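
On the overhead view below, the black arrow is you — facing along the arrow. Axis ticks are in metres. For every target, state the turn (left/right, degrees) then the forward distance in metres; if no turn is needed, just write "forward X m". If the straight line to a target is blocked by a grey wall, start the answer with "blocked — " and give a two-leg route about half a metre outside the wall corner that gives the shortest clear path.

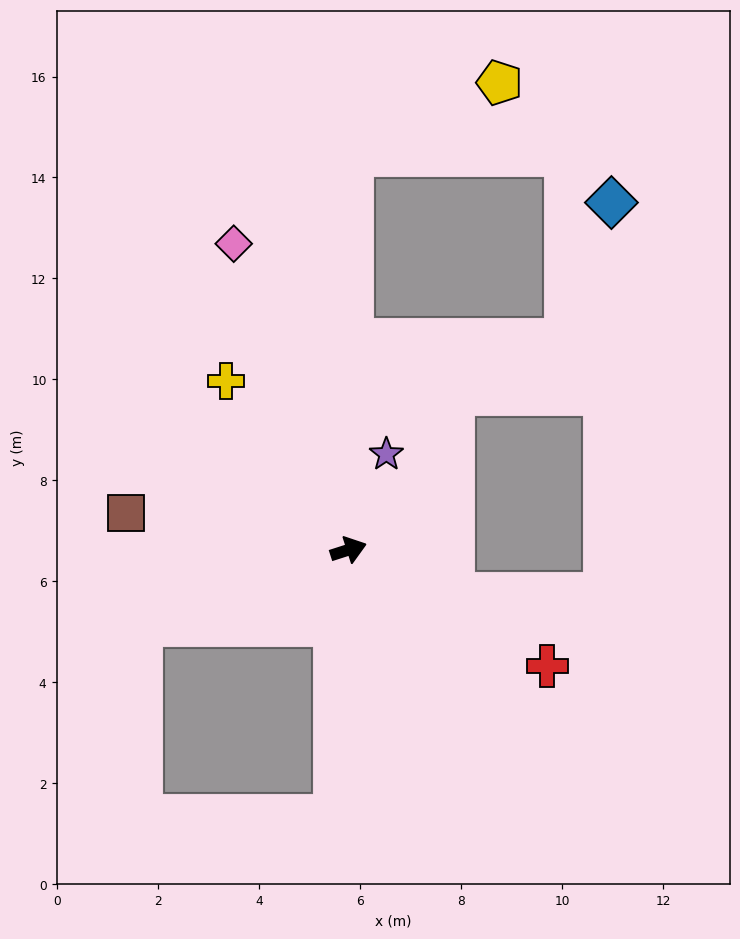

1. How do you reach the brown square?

turn left 153°, forward 4.5 m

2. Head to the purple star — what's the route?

turn left 51°, forward 2.0 m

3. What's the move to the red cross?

turn right 48°, forward 4.6 m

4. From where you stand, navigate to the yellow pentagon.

blocked — turn left 72°, forward 7.8 m, then turn right 63°, forward 3.2 m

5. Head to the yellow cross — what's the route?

turn left 108°, forward 4.1 m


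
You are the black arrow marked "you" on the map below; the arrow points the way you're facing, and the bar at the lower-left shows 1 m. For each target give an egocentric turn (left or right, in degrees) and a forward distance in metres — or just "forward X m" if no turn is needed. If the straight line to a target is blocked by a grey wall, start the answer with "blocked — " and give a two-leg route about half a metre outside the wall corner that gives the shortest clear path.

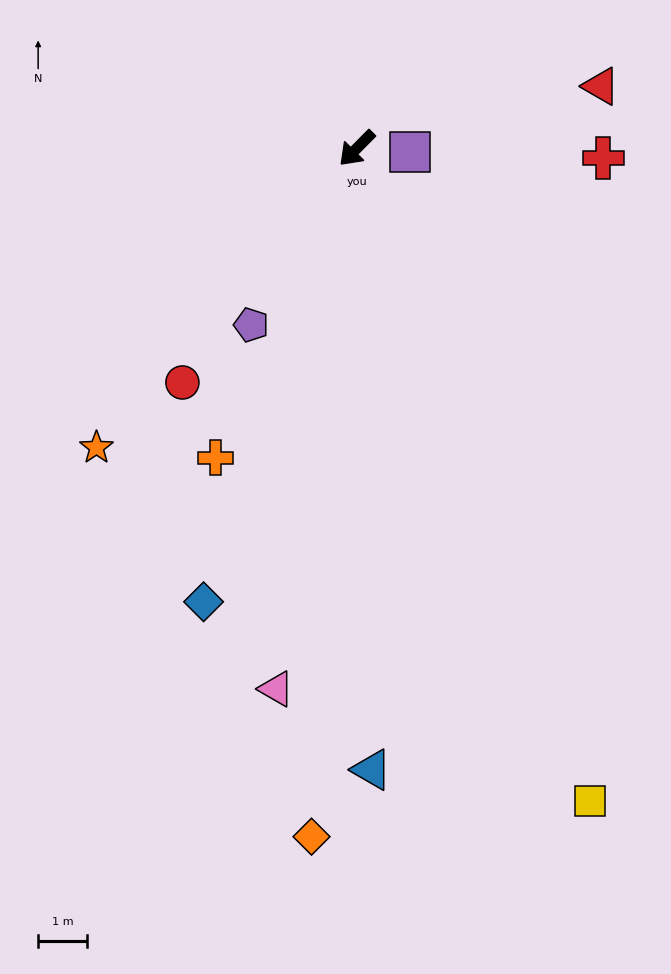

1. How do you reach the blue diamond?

turn left 26°, forward 9.9 m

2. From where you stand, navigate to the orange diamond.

turn left 41°, forward 14.2 m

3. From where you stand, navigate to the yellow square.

turn left 64°, forward 14.3 m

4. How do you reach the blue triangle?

turn left 46°, forward 12.8 m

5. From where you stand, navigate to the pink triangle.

turn left 36°, forward 11.3 m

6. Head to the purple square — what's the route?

turn left 131°, forward 1.1 m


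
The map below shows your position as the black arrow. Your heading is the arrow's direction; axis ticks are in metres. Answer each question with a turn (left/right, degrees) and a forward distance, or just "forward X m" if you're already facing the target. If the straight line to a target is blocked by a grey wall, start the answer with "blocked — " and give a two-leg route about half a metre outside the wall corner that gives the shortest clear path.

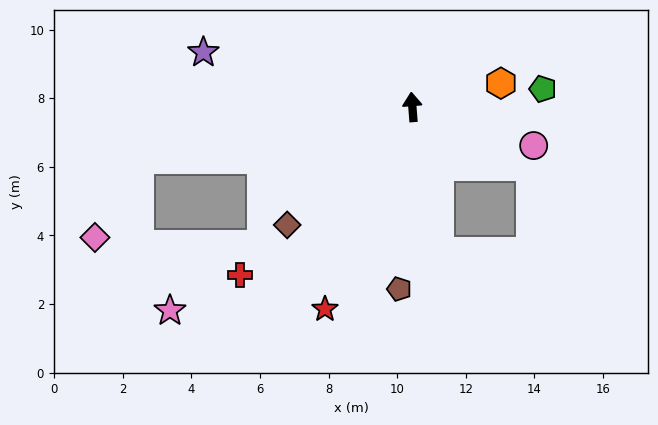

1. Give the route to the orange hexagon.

turn right 79°, forward 2.7 m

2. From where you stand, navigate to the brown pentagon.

turn left 171°, forward 5.3 m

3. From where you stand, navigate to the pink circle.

turn right 112°, forward 3.7 m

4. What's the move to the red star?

turn left 152°, forward 6.4 m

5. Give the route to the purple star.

turn left 71°, forward 6.3 m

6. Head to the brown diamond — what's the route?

turn left 129°, forward 5.0 m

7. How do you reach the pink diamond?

blocked — turn left 96°, forward 8.1 m, then turn left 50°, forward 2.6 m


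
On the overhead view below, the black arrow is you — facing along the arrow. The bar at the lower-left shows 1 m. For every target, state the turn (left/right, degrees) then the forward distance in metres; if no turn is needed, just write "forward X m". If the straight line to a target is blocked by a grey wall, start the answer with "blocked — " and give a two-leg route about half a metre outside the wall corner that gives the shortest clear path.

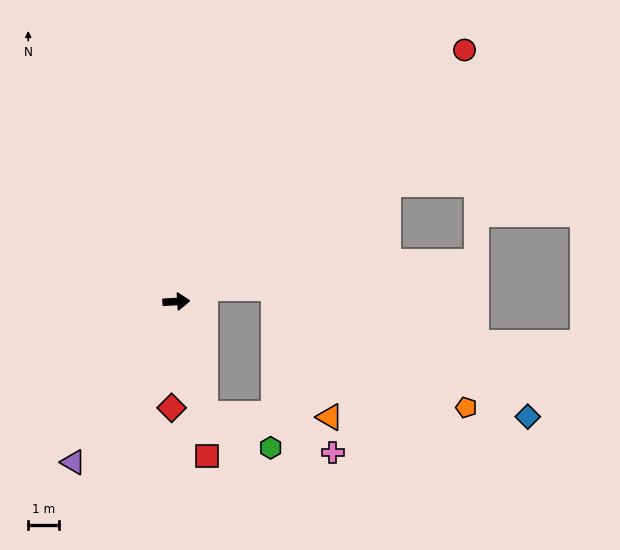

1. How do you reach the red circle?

turn left 38°, forward 12.3 m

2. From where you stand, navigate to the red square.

turn right 82°, forward 5.1 m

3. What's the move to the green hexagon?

blocked — turn right 79°, forward 3.7 m, then turn left 49°, forward 2.4 m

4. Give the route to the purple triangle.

turn right 126°, forward 6.1 m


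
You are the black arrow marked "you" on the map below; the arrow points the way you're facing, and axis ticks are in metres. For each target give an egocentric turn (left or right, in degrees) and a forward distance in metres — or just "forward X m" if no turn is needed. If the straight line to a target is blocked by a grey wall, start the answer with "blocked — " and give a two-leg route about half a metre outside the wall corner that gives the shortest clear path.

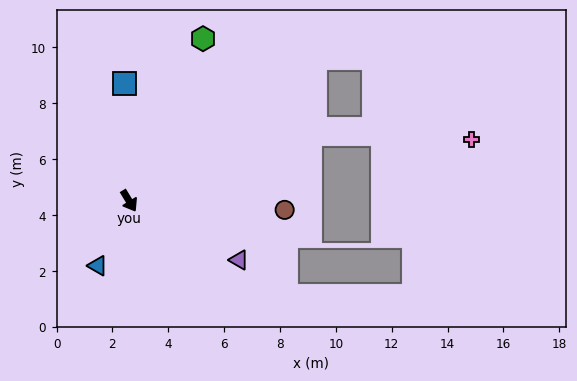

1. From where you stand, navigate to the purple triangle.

turn left 30°, forward 4.5 m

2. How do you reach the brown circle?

turn left 55°, forward 5.6 m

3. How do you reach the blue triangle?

turn right 57°, forward 2.6 m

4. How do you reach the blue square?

turn left 151°, forward 4.2 m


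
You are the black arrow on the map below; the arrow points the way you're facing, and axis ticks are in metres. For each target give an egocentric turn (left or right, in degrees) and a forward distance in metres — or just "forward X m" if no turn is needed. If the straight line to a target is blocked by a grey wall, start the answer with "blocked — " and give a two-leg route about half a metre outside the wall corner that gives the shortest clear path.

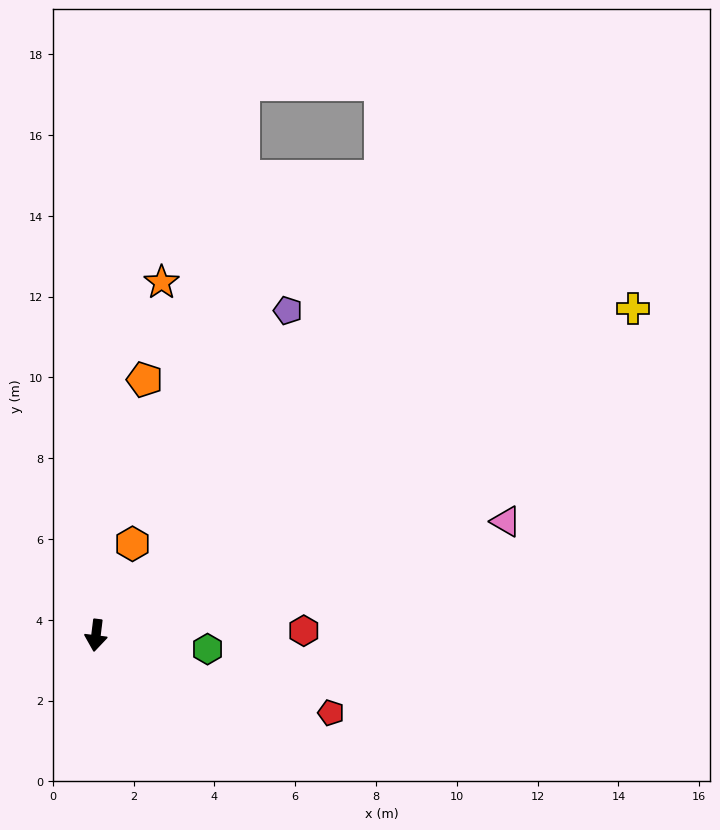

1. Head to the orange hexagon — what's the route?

turn left 165°, forward 2.4 m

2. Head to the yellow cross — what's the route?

turn left 128°, forward 15.6 m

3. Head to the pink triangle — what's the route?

turn left 113°, forward 10.5 m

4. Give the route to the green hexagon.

turn left 90°, forward 2.8 m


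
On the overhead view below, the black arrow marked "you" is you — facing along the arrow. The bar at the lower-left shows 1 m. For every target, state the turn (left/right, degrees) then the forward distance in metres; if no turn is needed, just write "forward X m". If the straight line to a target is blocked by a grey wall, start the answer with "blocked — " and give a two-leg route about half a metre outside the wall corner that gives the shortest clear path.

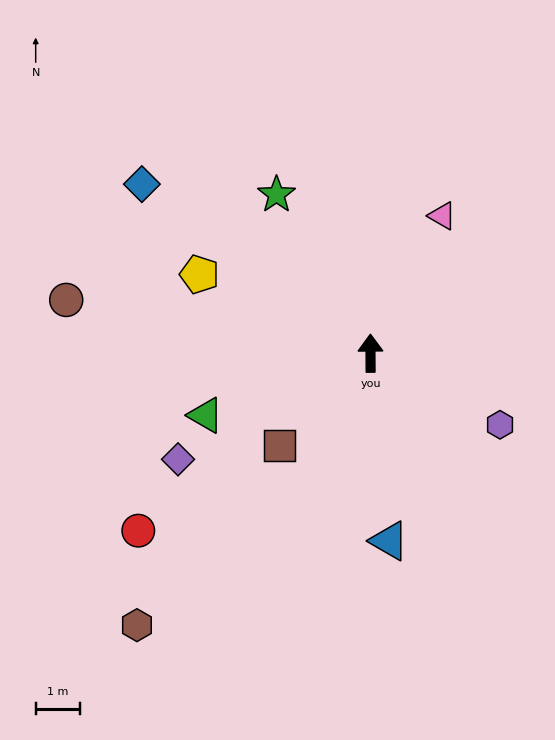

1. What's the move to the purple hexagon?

turn right 119°, forward 3.3 m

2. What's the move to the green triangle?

turn left 110°, forward 3.9 m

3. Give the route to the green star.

turn left 30°, forward 4.1 m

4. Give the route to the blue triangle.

turn right 175°, forward 4.2 m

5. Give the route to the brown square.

turn left 135°, forward 2.9 m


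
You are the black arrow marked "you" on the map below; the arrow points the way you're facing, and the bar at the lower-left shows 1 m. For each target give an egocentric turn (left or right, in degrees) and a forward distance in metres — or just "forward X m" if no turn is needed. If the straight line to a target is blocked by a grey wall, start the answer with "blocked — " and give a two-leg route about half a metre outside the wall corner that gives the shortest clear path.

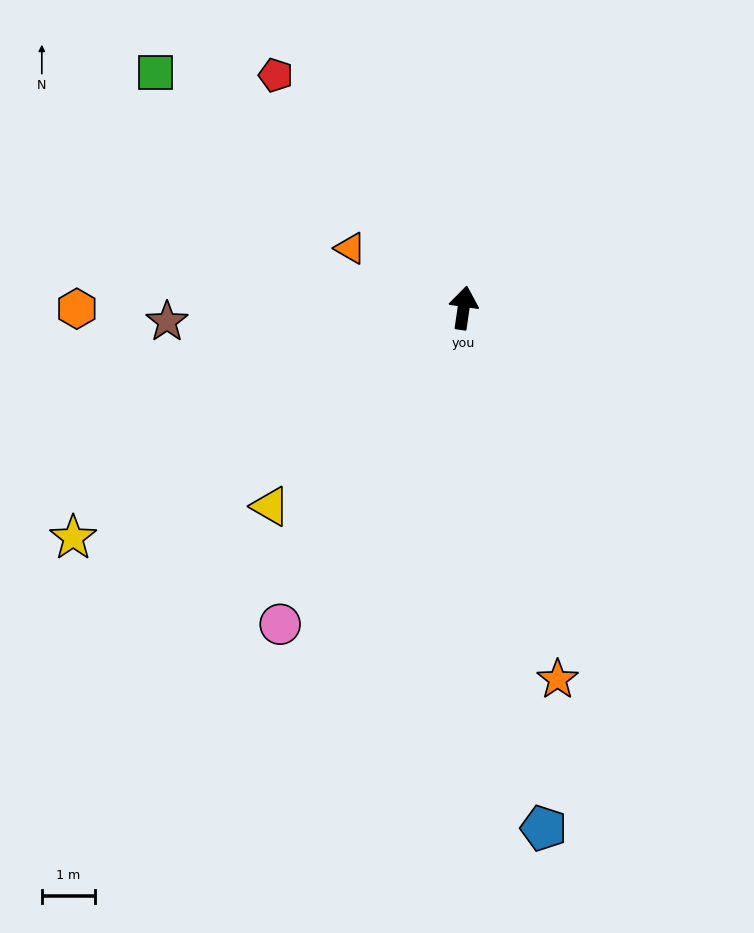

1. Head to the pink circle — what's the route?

turn left 158°, forward 6.9 m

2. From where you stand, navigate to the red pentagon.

turn left 47°, forward 5.7 m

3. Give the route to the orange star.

turn right 158°, forward 7.3 m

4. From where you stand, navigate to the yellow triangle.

turn left 144°, forward 5.2 m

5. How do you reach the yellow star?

turn left 129°, forward 8.6 m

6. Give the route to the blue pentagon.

turn right 163°, forward 10.0 m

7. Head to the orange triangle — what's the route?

turn left 70°, forward 2.4 m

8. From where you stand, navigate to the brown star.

turn left 101°, forward 5.6 m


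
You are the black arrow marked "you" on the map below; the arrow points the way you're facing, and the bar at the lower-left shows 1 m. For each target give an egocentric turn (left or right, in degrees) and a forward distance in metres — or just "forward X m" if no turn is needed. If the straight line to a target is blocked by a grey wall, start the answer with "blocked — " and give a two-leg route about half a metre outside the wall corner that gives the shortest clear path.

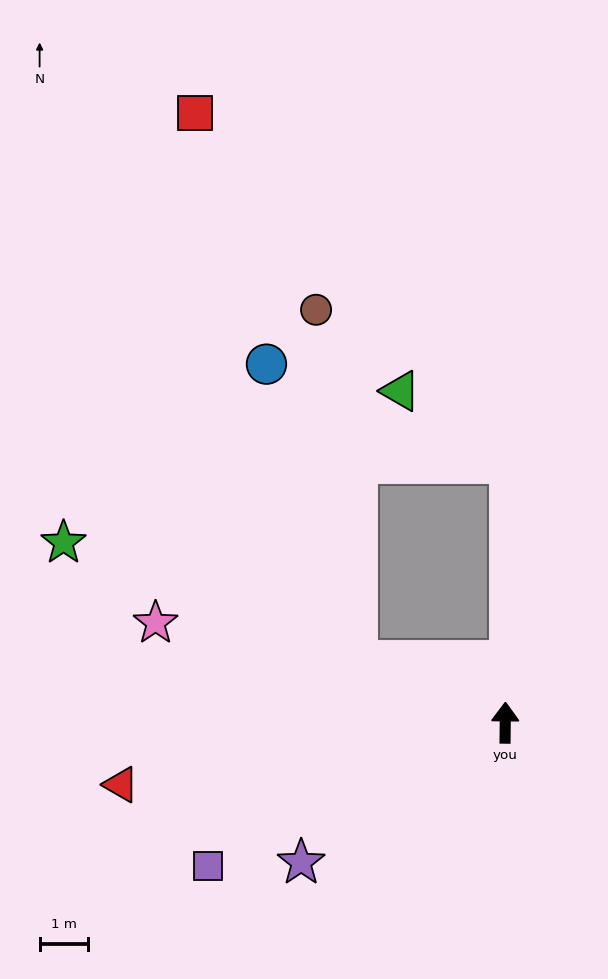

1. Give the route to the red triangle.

turn left 100°, forward 8.1 m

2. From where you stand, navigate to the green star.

turn left 68°, forward 9.9 m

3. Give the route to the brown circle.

blocked — turn left 68°, forward 3.3 m, then turn right 61°, forward 7.4 m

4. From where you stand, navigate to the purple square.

turn left 116°, forward 6.9 m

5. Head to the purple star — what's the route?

turn left 125°, forward 5.2 m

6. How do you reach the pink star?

turn left 75°, forward 7.6 m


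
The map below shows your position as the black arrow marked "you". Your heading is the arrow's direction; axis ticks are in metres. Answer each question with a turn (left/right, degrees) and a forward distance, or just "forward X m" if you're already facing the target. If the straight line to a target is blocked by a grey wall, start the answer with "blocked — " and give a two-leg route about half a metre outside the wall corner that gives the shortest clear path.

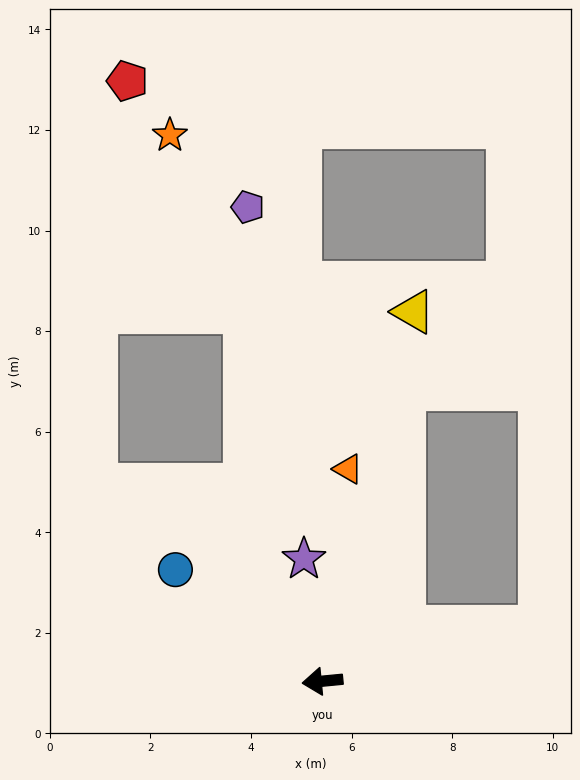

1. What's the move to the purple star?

turn right 87°, forward 2.5 m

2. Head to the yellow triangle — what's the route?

turn right 109°, forward 7.6 m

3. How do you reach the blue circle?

turn right 43°, forward 3.7 m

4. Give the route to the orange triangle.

turn right 102°, forward 4.3 m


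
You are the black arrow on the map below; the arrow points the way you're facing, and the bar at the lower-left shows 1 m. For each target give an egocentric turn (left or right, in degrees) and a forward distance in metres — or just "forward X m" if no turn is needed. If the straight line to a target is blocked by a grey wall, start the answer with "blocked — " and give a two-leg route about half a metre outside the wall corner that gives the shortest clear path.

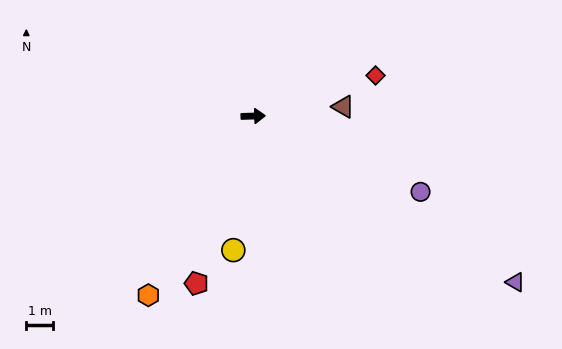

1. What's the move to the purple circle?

turn right 26°, forward 6.8 m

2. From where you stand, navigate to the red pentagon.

turn right 110°, forward 6.5 m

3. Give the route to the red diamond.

turn left 17°, forward 4.8 m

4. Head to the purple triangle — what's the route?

turn right 34°, forward 11.4 m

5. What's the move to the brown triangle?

turn left 4°, forward 3.3 m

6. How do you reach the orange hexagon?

turn right 122°, forward 7.7 m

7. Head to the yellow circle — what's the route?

turn right 100°, forward 5.0 m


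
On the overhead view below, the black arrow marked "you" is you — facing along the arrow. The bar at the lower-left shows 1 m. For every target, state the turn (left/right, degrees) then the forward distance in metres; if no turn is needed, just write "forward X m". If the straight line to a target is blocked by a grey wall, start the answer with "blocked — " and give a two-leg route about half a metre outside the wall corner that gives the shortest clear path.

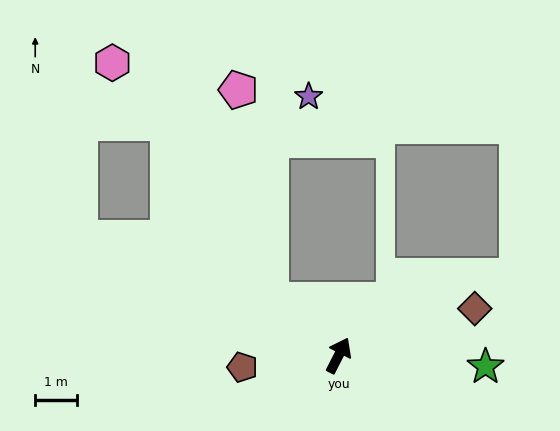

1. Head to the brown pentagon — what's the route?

turn left 124°, forward 2.3 m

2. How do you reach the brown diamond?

turn right 44°, forward 3.4 m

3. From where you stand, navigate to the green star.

turn right 67°, forward 3.5 m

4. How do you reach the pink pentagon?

blocked — turn left 78°, forward 2.1 m, then turn right 42°, forward 5.0 m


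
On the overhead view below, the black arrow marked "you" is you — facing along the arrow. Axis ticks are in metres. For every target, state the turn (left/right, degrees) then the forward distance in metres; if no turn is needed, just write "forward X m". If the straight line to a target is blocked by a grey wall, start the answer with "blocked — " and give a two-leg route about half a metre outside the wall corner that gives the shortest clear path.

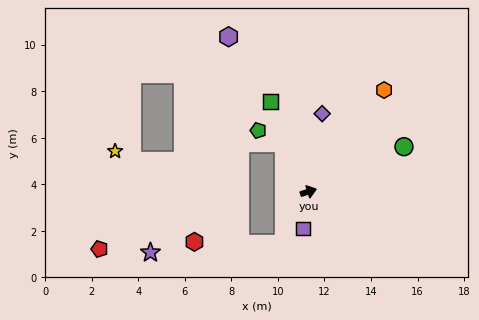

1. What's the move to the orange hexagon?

turn left 36°, forward 5.4 m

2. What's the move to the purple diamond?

turn left 62°, forward 3.4 m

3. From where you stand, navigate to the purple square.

turn right 116°, forward 1.6 m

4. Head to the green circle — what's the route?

turn left 8°, forward 4.5 m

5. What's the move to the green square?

turn left 95°, forward 4.2 m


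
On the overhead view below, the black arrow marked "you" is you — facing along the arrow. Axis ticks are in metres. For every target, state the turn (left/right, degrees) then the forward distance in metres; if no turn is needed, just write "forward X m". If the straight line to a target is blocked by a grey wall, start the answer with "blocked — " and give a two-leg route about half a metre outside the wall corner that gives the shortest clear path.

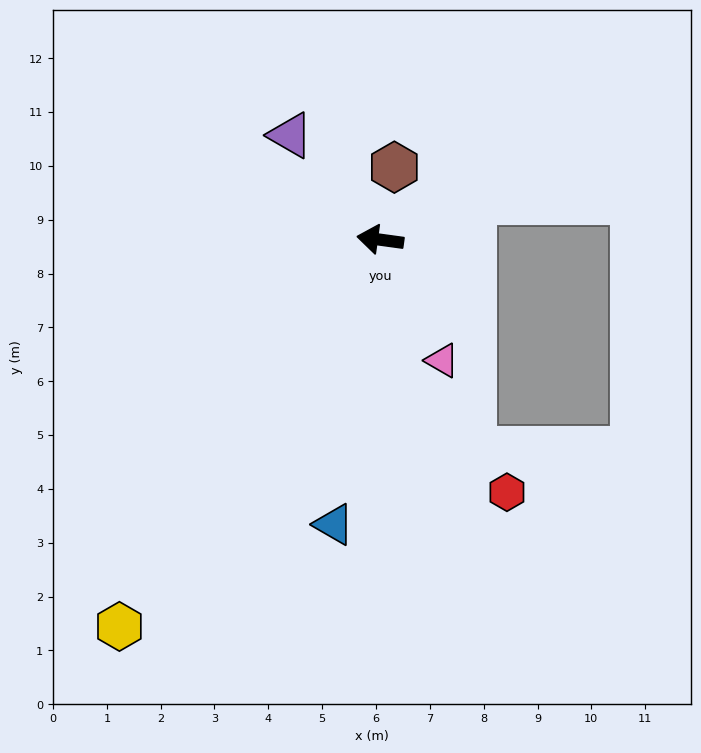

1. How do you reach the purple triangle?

turn right 41°, forward 2.6 m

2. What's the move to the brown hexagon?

turn right 93°, forward 1.4 m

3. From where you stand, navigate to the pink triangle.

turn left 125°, forward 2.5 m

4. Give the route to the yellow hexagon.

turn left 64°, forward 8.7 m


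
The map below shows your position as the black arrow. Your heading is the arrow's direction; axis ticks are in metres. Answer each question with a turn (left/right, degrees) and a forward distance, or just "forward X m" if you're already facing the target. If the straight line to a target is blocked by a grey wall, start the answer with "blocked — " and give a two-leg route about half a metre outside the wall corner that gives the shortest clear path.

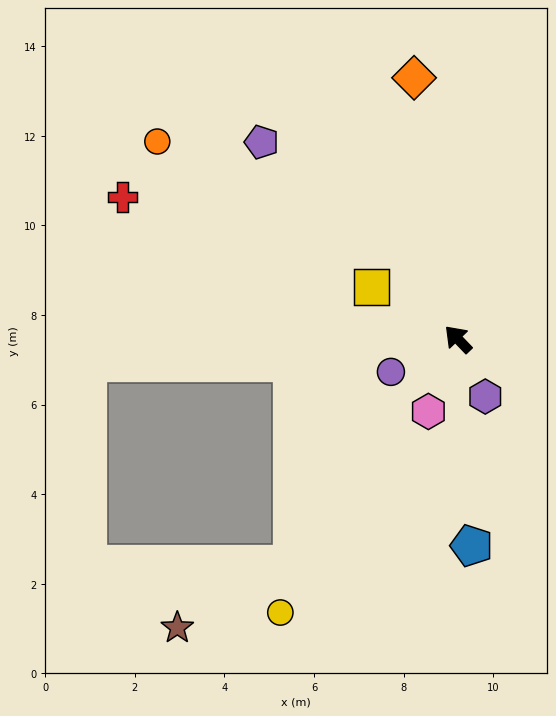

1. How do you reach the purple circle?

turn left 72°, forward 1.7 m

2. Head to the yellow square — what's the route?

turn left 15°, forward 2.3 m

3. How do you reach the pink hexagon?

turn left 114°, forward 1.7 m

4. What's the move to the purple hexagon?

turn left 162°, forward 1.4 m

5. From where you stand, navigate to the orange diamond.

turn right 34°, forward 5.9 m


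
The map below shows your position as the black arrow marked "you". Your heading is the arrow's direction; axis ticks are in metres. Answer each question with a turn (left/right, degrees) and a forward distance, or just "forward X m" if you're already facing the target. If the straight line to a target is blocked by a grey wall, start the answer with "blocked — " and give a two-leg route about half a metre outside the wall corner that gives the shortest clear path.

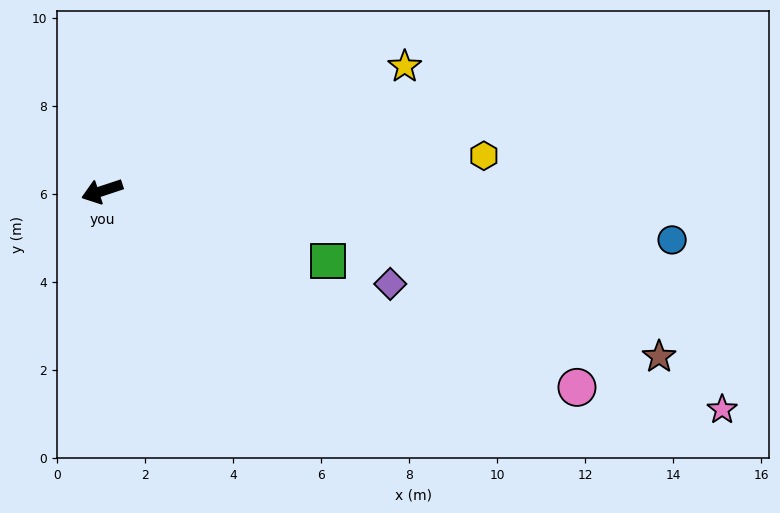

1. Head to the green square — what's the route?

turn left 145°, forward 5.4 m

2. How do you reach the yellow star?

turn right 176°, forward 7.4 m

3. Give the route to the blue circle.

turn left 157°, forward 13.0 m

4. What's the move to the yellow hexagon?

turn left 167°, forward 8.7 m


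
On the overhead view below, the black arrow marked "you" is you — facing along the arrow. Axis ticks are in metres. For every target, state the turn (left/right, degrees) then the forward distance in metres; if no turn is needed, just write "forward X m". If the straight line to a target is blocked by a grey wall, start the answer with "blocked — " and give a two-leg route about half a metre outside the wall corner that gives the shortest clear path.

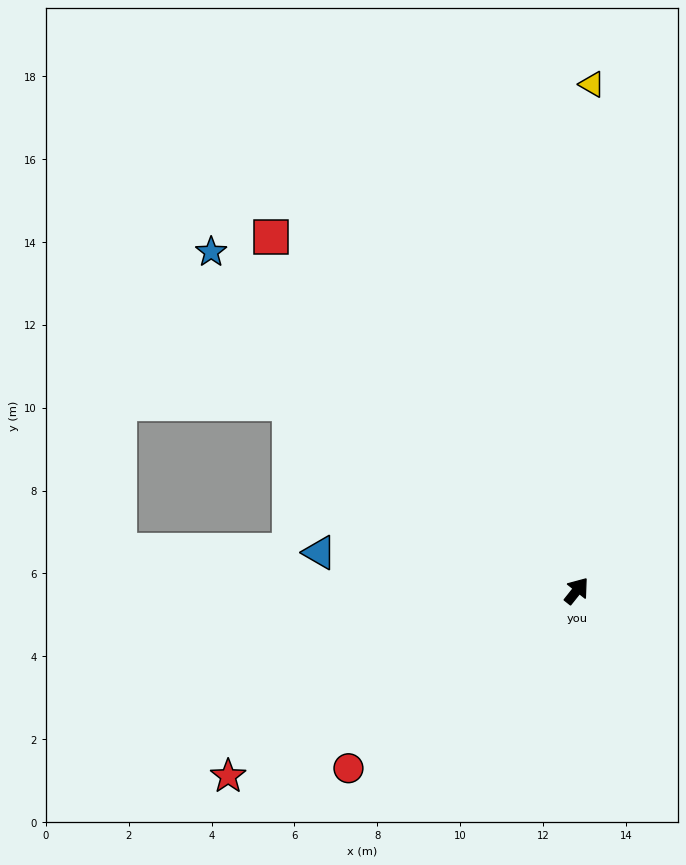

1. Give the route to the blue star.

turn left 86°, forward 12.0 m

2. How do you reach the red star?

turn left 157°, forward 9.5 m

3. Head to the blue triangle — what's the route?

turn left 120°, forward 6.3 m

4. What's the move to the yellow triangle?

turn left 37°, forward 12.2 m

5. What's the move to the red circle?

turn left 166°, forward 7.0 m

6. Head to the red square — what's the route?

turn left 79°, forward 11.3 m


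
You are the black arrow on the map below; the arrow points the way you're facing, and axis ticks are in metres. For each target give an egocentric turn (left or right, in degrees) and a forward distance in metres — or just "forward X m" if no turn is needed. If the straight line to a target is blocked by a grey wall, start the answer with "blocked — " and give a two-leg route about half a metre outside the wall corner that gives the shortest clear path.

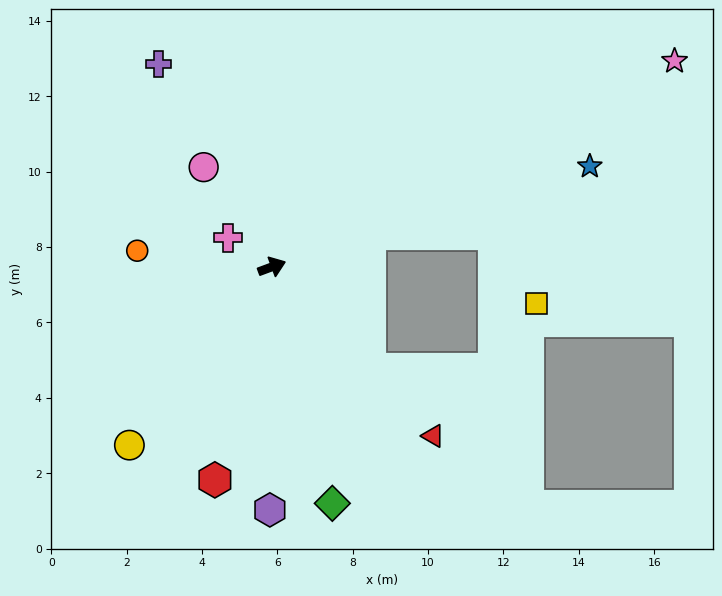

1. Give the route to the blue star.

turn right 3°, forward 8.8 m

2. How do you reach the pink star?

turn left 7°, forward 12.0 m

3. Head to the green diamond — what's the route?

turn right 96°, forward 6.5 m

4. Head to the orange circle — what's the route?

turn left 153°, forward 3.6 m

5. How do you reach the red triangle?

turn right 67°, forward 6.2 m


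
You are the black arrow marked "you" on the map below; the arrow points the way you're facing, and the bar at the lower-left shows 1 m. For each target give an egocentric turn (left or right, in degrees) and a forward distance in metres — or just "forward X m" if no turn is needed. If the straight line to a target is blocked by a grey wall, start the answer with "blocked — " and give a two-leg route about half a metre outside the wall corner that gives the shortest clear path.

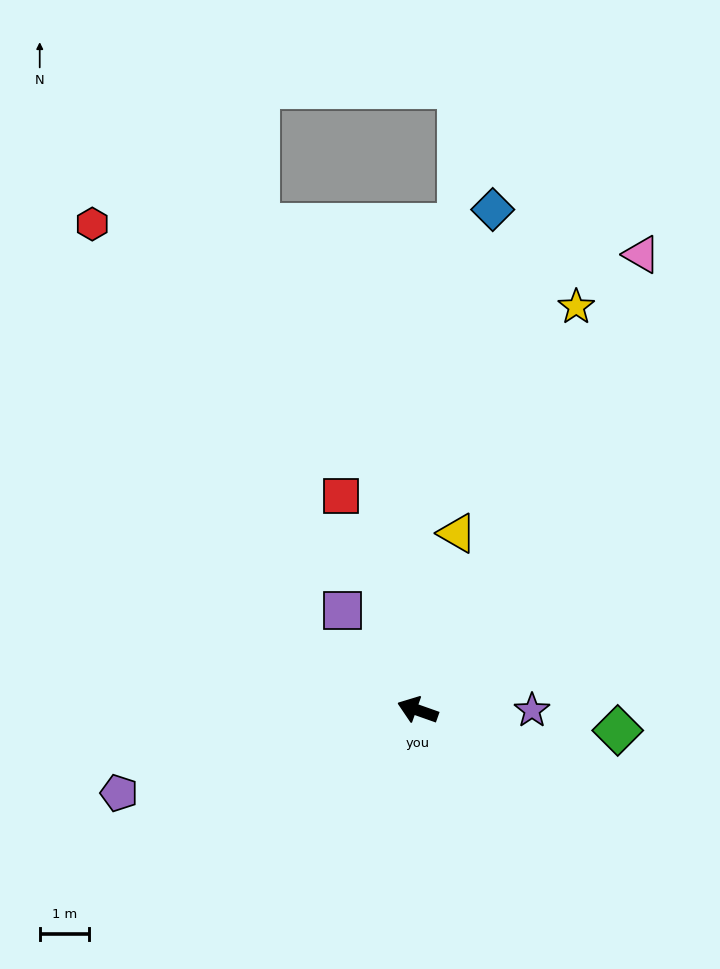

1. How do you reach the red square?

turn right 51°, forward 4.7 m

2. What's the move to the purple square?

turn right 34°, forward 2.6 m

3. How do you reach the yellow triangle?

turn right 83°, forward 3.7 m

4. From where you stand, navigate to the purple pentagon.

turn left 35°, forward 6.3 m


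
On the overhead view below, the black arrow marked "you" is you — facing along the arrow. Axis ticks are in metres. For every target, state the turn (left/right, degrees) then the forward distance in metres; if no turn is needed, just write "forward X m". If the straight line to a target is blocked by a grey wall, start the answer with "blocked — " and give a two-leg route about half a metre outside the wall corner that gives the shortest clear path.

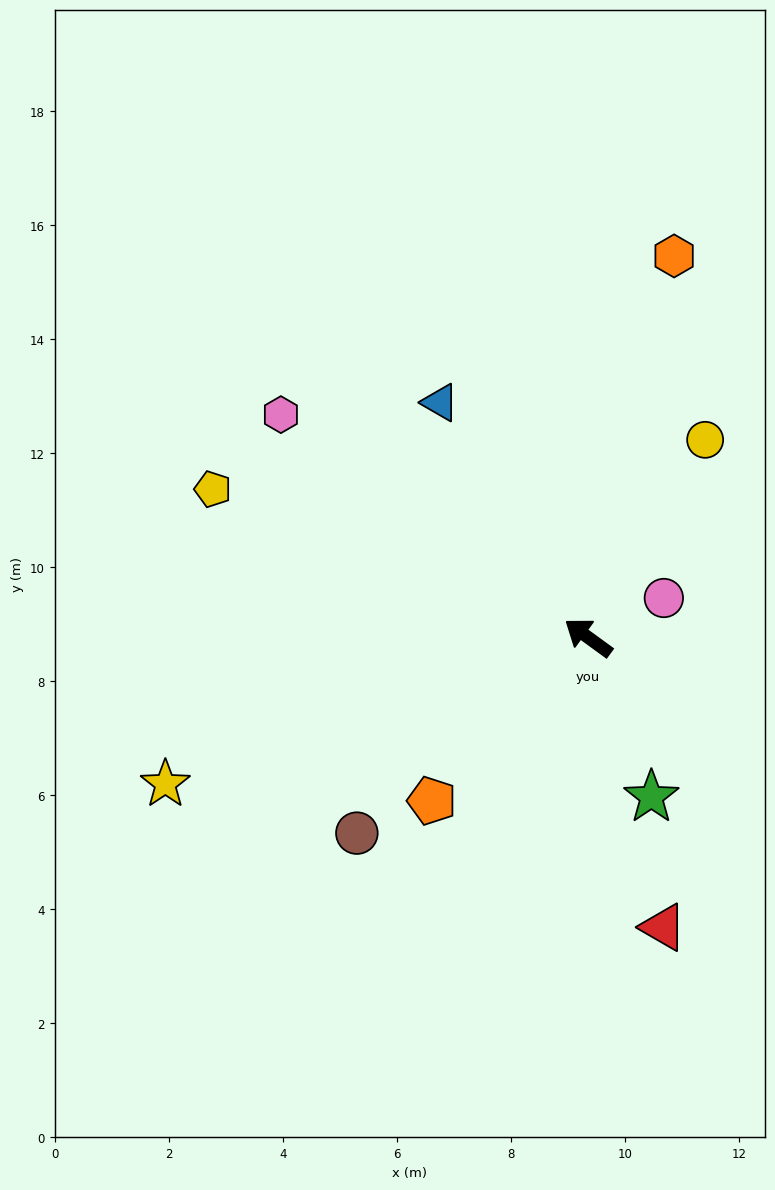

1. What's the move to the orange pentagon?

turn left 82°, forward 4.0 m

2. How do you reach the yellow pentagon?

turn left 15°, forward 7.1 m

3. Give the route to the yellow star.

turn left 55°, forward 7.8 m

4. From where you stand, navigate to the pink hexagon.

forward 6.7 m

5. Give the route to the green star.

turn left 148°, forward 3.0 m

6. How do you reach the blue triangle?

turn right 22°, forward 4.9 m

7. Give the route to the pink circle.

turn right 116°, forward 1.5 m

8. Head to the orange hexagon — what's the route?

turn right 67°, forward 6.9 m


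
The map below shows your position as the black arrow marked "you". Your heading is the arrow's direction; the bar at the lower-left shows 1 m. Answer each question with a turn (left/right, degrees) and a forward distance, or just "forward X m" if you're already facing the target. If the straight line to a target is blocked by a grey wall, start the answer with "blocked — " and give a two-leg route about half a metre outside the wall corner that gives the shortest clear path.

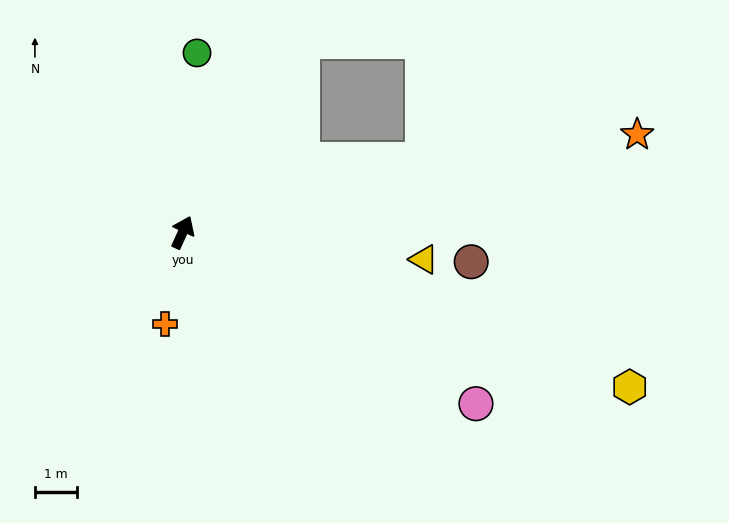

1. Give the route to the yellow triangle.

turn right 72°, forward 5.8 m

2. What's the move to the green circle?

turn left 20°, forward 4.3 m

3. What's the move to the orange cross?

turn right 166°, forward 2.2 m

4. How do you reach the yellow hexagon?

turn right 84°, forward 11.3 m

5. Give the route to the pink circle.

turn right 96°, forward 8.1 m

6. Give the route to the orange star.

turn right 53°, forward 11.1 m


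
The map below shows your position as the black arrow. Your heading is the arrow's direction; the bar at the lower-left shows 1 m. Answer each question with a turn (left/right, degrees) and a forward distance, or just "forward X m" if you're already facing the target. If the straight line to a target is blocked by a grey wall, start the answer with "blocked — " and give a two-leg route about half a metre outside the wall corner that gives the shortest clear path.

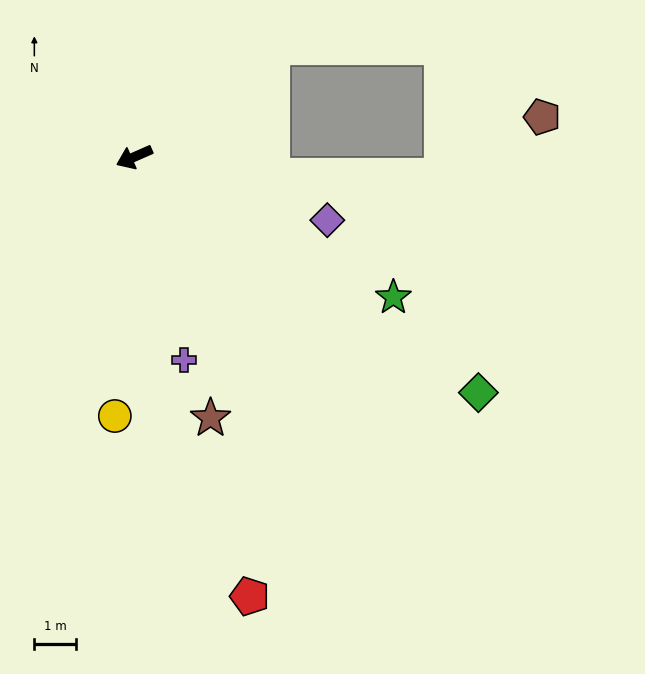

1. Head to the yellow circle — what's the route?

turn left 62°, forward 6.3 m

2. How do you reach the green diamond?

turn left 122°, forward 10.0 m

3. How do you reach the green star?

turn left 128°, forward 7.1 m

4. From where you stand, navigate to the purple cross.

turn left 80°, forward 5.0 m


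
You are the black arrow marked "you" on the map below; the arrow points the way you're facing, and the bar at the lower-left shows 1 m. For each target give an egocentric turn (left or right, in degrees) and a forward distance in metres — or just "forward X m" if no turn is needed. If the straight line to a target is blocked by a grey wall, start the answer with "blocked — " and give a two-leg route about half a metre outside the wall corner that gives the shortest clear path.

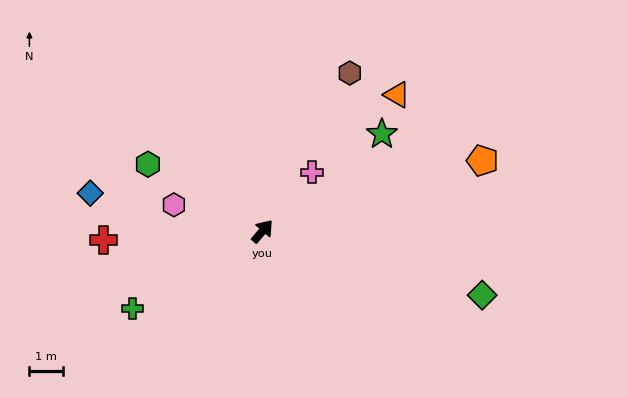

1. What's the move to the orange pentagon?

turn right 32°, forward 6.8 m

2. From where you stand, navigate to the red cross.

turn left 134°, forward 4.7 m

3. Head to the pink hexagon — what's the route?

turn left 114°, forward 2.7 m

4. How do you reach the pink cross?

forward 2.3 m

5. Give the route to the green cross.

turn left 161°, forward 4.5 m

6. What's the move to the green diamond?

turn right 66°, forward 6.8 m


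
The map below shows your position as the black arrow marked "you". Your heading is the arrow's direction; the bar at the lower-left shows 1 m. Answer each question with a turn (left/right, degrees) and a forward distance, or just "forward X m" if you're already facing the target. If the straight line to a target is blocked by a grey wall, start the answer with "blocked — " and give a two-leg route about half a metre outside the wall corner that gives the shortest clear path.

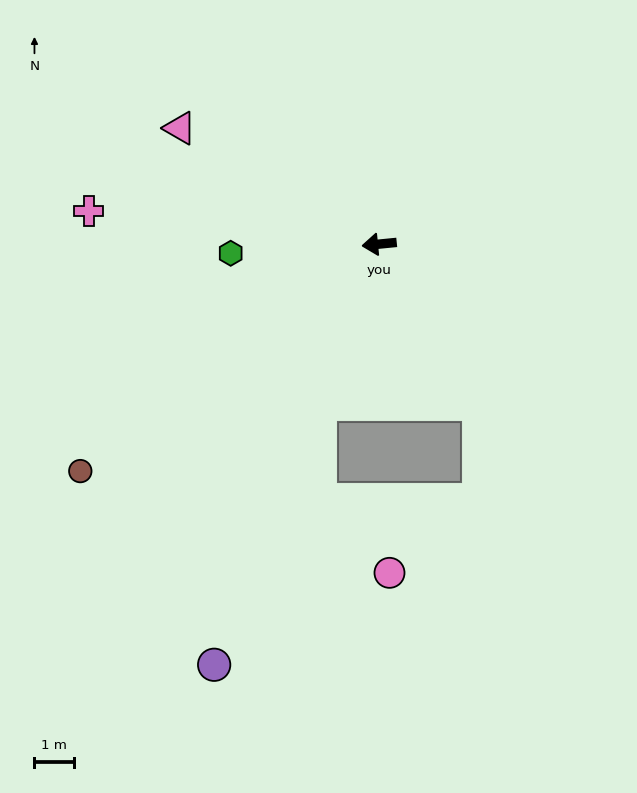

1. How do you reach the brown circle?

turn left 32°, forward 9.5 m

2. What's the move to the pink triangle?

turn right 36°, forward 5.8 m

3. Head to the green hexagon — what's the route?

turn right 2°, forward 3.8 m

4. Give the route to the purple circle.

turn left 63°, forward 11.4 m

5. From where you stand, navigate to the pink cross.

turn right 12°, forward 7.4 m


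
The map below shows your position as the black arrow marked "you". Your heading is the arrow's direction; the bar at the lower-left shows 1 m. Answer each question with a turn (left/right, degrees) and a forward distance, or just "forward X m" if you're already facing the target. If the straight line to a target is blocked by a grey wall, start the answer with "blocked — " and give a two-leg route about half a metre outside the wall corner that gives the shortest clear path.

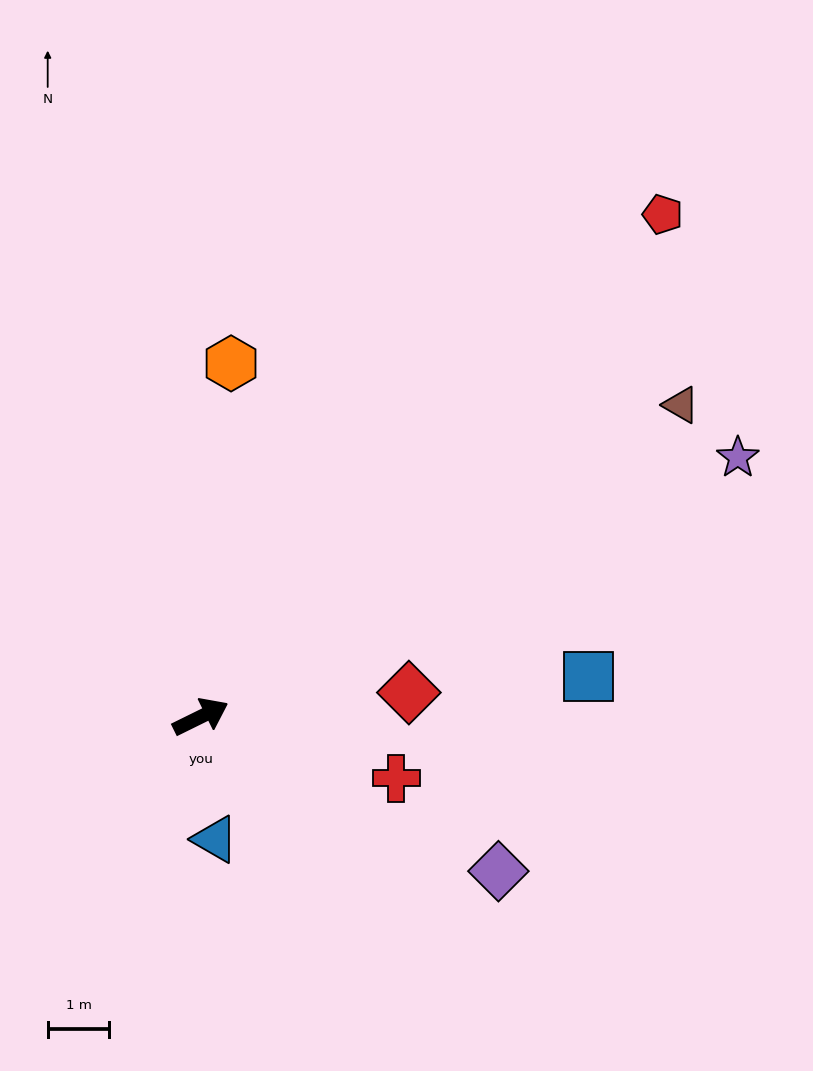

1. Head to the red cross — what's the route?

turn right 44°, forward 3.3 m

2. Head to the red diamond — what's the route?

turn right 20°, forward 3.4 m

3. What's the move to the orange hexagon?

turn left 59°, forward 5.8 m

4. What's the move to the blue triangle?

turn right 110°, forward 2.0 m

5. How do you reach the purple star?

forward 9.7 m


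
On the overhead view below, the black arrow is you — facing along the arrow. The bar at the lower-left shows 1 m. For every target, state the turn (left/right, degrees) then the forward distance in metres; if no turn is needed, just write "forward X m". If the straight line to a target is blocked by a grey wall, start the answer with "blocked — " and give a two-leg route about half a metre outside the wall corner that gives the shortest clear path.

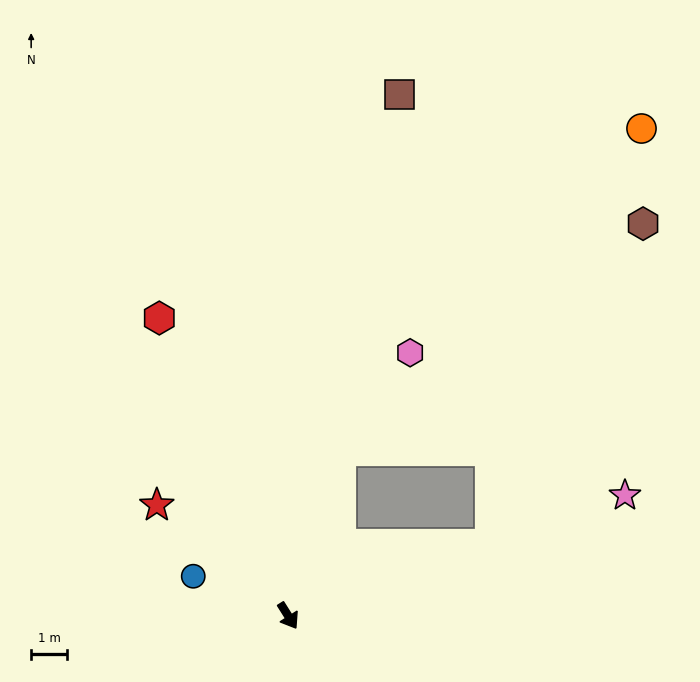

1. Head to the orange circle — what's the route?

blocked — turn left 77°, forward 5.9 m, then turn left 51°, forward 12.2 m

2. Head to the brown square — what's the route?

turn left 136°, forward 14.7 m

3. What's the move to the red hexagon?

turn left 171°, forward 9.0 m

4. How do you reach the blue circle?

turn right 145°, forward 2.8 m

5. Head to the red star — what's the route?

turn right 162°, forward 4.7 m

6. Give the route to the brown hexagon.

blocked — turn left 130°, forward 4.8 m, then turn right 35°, forward 10.5 m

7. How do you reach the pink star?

turn left 77°, forward 9.9 m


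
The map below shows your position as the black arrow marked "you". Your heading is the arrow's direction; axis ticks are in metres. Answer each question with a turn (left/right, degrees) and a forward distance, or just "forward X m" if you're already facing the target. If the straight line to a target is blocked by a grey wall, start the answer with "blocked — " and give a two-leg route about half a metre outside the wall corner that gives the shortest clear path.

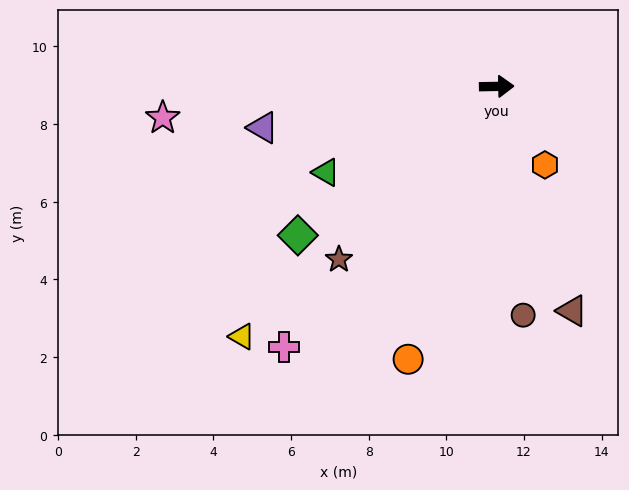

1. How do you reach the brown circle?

turn right 84°, forward 5.9 m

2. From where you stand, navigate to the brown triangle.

turn right 72°, forward 6.1 m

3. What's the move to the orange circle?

turn right 109°, forward 7.4 m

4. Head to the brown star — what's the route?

turn right 133°, forward 6.0 m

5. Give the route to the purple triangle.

turn right 171°, forward 6.1 m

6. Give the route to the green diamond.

turn right 144°, forward 6.4 m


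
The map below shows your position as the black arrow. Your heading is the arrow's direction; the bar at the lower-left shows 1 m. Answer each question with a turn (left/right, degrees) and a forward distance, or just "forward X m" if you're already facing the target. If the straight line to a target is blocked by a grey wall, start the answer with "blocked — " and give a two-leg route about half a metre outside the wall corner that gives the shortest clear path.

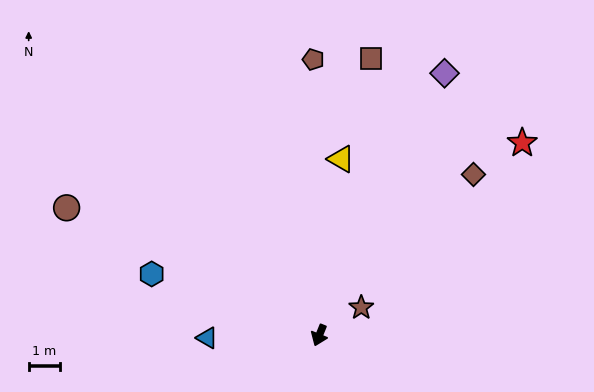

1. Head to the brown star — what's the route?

turn left 145°, forward 1.6 m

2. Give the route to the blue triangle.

turn right 67°, forward 3.6 m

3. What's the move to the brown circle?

turn right 95°, forward 9.2 m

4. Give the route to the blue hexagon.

turn right 88°, forward 5.8 m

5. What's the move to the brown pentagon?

turn right 157°, forward 8.9 m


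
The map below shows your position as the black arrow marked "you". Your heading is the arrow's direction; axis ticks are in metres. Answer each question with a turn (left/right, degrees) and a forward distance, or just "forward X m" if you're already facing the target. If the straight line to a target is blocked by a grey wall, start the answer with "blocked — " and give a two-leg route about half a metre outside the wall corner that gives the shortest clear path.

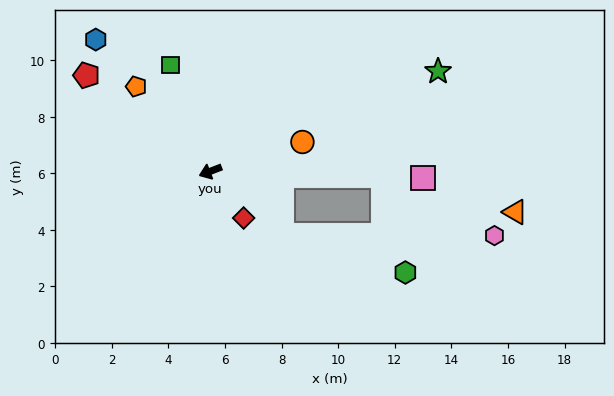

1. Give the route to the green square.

turn right 90°, forward 4.0 m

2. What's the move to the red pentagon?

turn right 59°, forward 5.5 m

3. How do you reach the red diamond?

turn left 104°, forward 2.0 m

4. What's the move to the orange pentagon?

turn right 70°, forward 4.0 m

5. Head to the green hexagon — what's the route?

blocked — turn left 157°, forward 6.1 m, then turn right 75°, forward 3.5 m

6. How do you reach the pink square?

turn left 157°, forward 7.5 m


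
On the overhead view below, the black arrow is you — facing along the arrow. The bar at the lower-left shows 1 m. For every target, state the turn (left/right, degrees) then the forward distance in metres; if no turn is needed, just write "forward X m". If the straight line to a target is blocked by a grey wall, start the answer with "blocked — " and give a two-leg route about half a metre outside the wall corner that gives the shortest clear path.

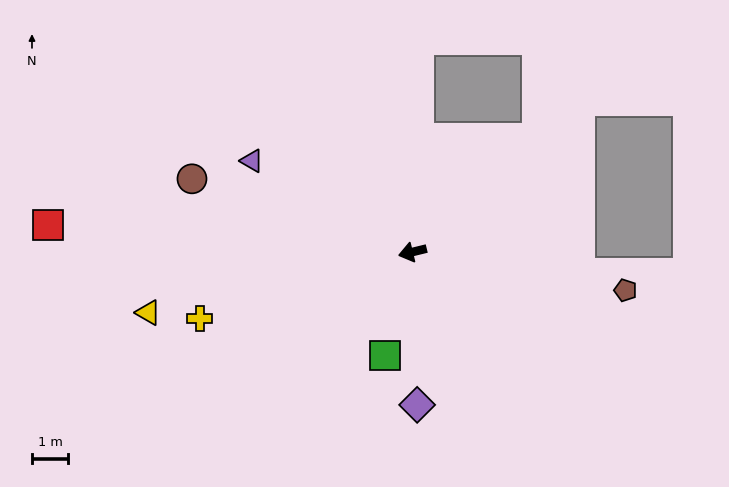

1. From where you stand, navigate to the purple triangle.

turn right 43°, forward 5.1 m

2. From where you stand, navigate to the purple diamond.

turn left 78°, forward 4.2 m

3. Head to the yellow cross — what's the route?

turn left 4°, forward 6.2 m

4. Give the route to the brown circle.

turn right 32°, forward 6.4 m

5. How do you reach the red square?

turn right 18°, forward 10.1 m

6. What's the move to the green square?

turn left 61°, forward 3.0 m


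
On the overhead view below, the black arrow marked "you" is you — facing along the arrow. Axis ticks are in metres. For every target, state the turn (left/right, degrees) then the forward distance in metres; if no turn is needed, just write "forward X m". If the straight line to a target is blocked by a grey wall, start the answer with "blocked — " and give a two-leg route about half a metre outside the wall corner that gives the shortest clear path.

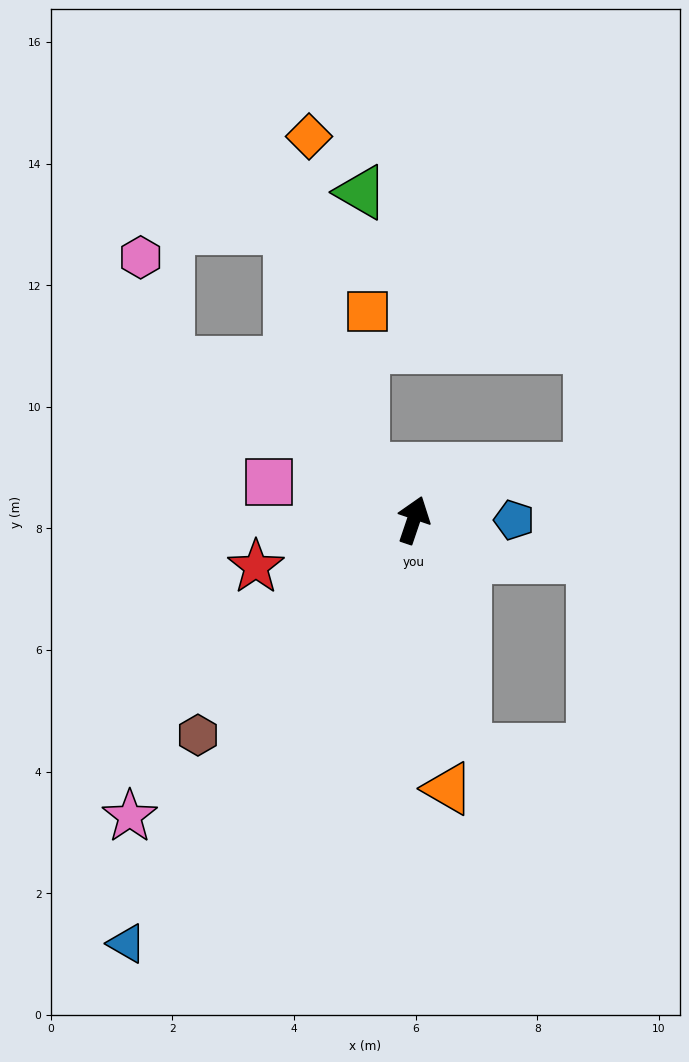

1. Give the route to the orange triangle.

turn right 154°, forward 4.5 m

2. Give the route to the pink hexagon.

blocked — turn left 76°, forward 4.8 m, then turn right 43°, forward 1.8 m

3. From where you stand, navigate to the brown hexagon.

turn left 154°, forward 5.0 m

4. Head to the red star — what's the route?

turn left 125°, forward 2.7 m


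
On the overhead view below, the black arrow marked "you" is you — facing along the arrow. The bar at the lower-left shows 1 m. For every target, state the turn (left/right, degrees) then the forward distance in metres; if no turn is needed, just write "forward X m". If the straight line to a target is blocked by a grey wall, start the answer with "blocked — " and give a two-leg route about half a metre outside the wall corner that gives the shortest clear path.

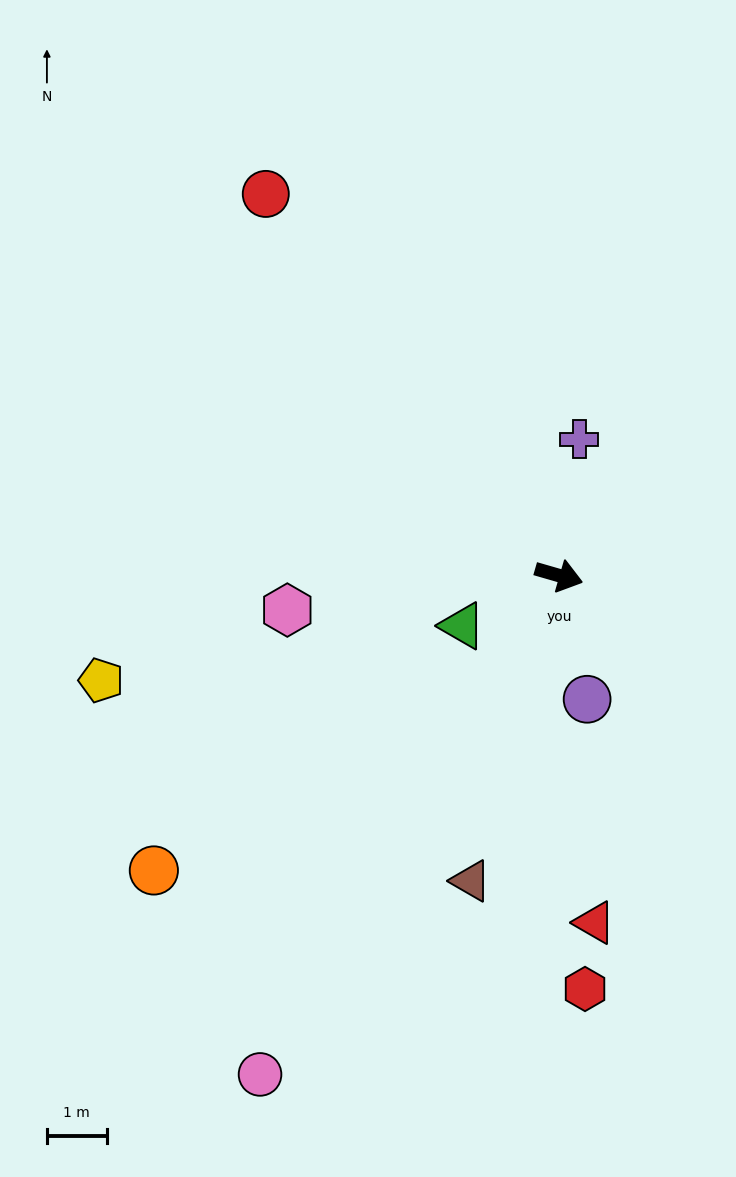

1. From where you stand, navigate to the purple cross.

turn left 98°, forward 2.3 m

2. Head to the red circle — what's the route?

turn left 144°, forward 8.1 m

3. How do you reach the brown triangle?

turn right 90°, forward 5.3 m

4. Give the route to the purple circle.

turn right 61°, forward 2.1 m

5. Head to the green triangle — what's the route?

turn right 136°, forward 1.8 m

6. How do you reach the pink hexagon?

turn right 157°, forward 4.6 m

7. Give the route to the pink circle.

turn right 105°, forward 9.8 m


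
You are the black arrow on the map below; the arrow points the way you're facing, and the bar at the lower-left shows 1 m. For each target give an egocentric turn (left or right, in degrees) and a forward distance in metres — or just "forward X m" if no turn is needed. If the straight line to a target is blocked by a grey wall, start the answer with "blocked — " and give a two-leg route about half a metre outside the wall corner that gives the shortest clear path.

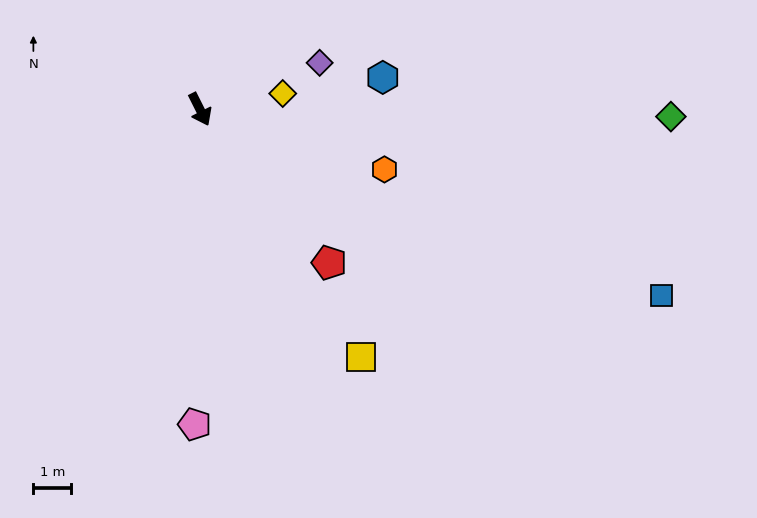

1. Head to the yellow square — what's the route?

turn left 6°, forward 7.7 m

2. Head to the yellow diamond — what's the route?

turn left 74°, forward 2.2 m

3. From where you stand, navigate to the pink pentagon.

turn right 28°, forward 8.3 m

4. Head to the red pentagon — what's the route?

turn left 13°, forward 5.3 m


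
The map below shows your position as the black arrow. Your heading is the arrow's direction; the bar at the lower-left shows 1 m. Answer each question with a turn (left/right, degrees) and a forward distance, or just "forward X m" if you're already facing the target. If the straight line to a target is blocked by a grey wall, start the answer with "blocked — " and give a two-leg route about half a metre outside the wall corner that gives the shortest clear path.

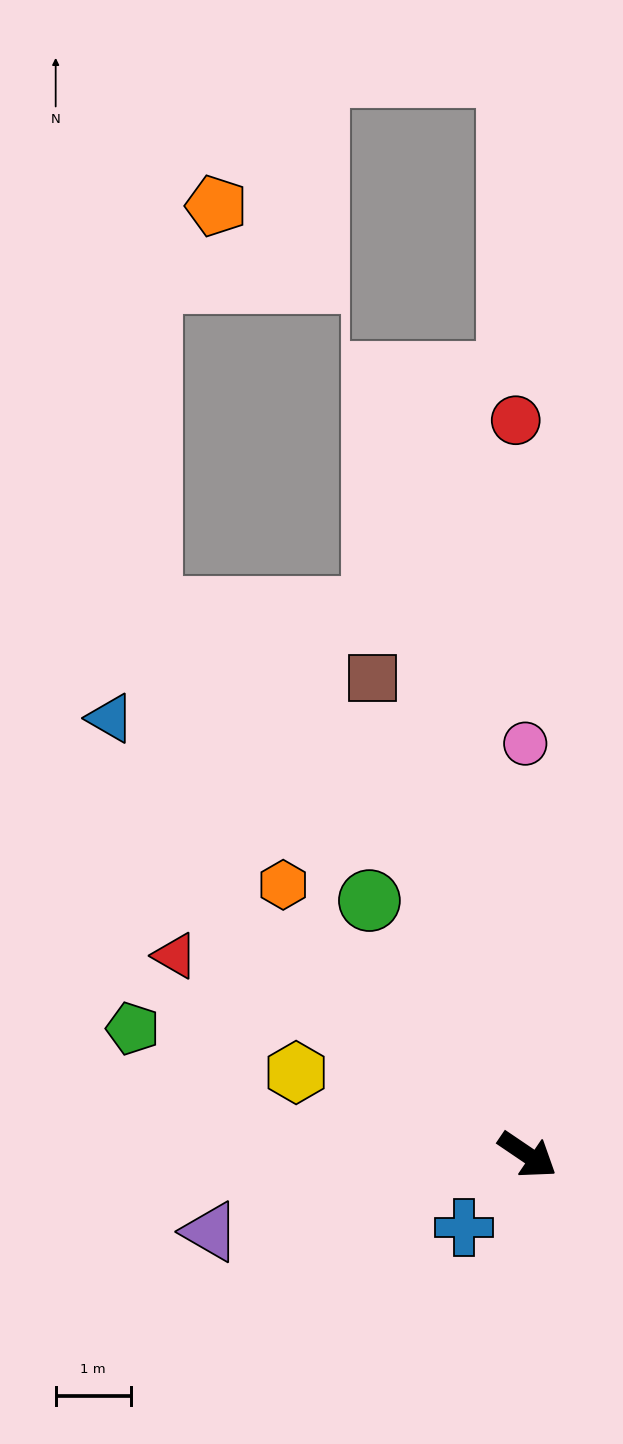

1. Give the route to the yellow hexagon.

turn right 165°, forward 3.3 m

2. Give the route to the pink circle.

turn left 124°, forward 5.5 m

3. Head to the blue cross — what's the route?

turn right 97°, forward 1.3 m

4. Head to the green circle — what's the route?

turn left 156°, forward 4.0 m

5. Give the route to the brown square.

turn left 142°, forward 6.7 m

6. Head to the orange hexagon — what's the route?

turn left 166°, forward 4.9 m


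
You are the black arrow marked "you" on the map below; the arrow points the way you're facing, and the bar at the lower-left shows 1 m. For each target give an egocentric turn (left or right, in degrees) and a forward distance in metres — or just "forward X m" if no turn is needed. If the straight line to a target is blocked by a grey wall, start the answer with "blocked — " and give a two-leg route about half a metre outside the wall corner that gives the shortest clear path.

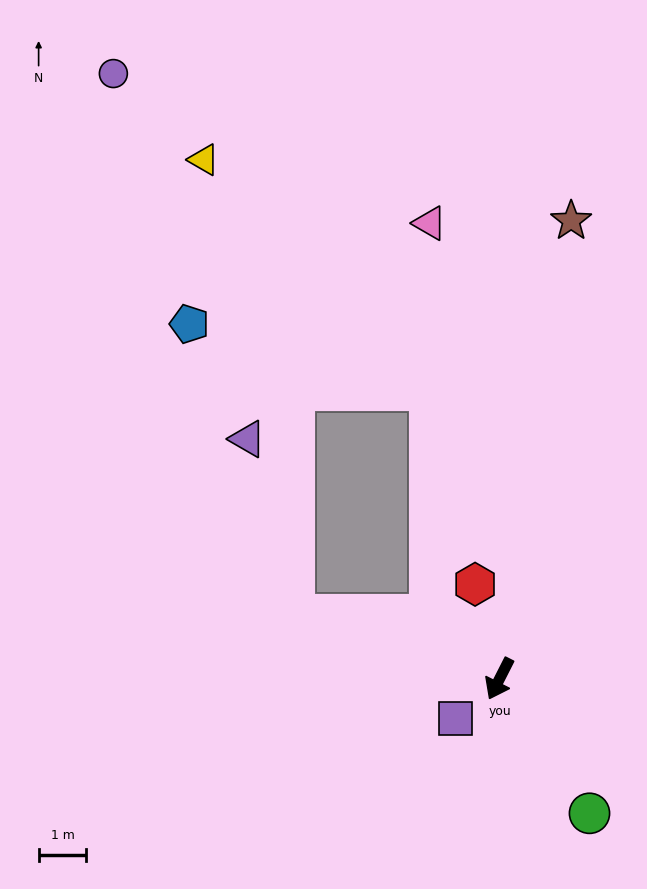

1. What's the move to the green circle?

turn left 61°, forward 3.4 m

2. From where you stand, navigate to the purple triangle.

blocked — turn right 80°, forward 4.5 m, then turn right 58°, forward 3.8 m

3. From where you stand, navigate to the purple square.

turn right 21°, forward 1.2 m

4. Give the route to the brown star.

turn right 162°, forward 9.7 m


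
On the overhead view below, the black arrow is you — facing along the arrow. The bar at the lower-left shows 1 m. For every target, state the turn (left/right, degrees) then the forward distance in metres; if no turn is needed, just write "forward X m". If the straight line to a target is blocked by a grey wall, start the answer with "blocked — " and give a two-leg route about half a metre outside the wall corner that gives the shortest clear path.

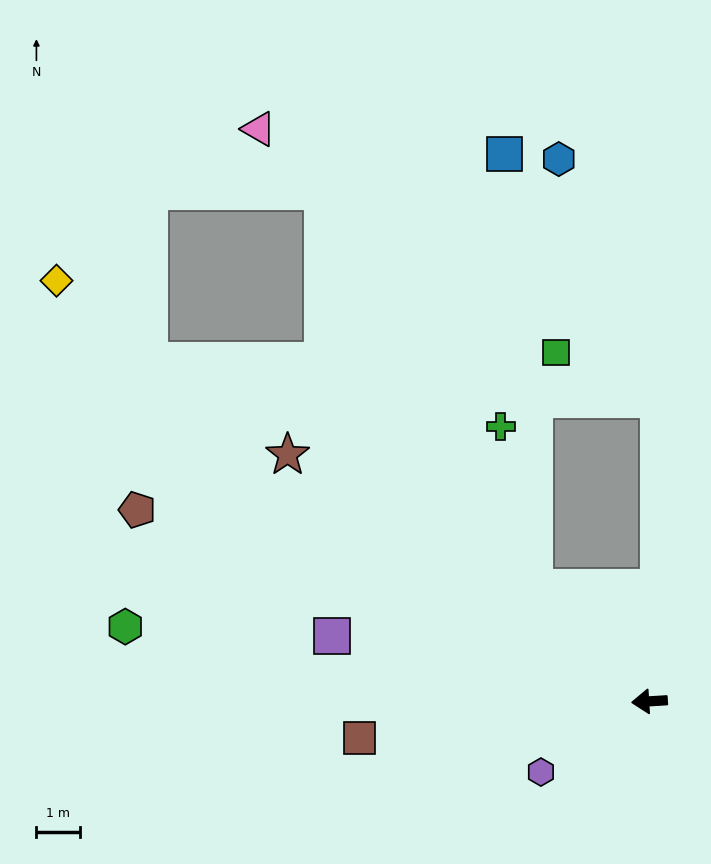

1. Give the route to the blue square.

blocked — turn right 48°, forward 3.7 m, then turn right 42°, forward 9.9 m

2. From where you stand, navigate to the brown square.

turn left 4°, forward 6.6 m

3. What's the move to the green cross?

blocked — turn right 48°, forward 3.7 m, then turn right 34°, forward 3.7 m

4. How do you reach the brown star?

turn right 38°, forward 9.9 m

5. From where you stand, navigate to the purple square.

turn right 15°, forward 7.4 m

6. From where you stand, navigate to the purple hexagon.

turn left 30°, forward 2.9 m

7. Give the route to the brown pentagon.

turn right 24°, forward 12.4 m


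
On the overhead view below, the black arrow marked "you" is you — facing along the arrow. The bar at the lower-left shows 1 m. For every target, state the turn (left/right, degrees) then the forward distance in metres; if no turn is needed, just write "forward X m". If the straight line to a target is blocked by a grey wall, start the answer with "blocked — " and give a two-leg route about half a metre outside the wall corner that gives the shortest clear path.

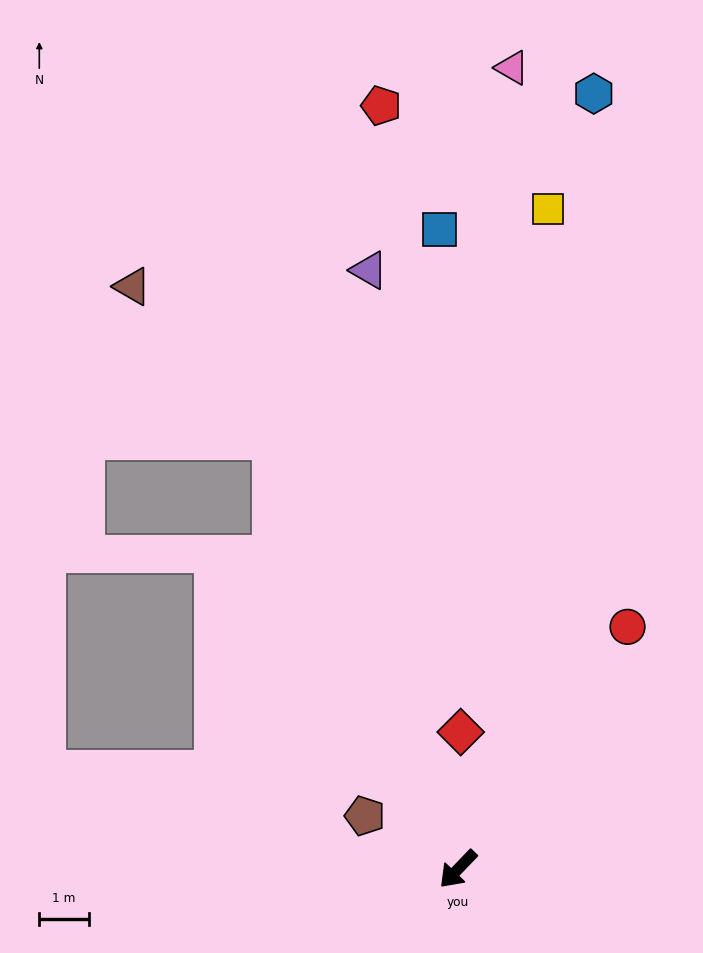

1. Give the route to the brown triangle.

blocked — turn right 113°, forward 9.5 m, then turn left 19°, forward 4.2 m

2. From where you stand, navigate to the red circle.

turn right 171°, forward 6.0 m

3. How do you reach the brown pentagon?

turn right 76°, forward 2.2 m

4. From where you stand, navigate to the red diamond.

turn right 137°, forward 2.8 m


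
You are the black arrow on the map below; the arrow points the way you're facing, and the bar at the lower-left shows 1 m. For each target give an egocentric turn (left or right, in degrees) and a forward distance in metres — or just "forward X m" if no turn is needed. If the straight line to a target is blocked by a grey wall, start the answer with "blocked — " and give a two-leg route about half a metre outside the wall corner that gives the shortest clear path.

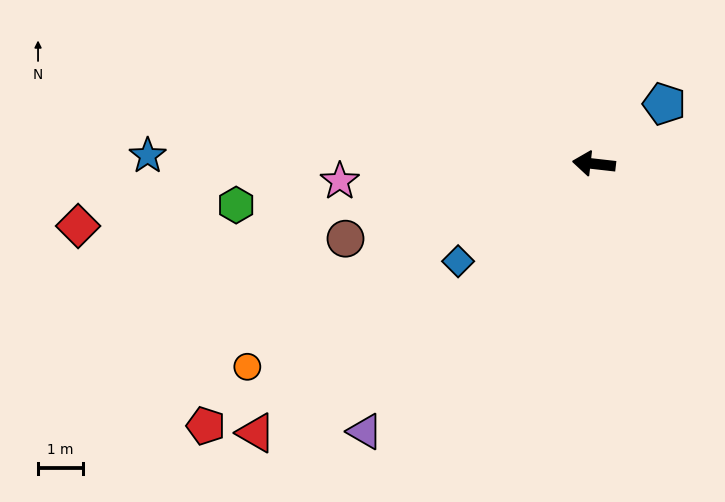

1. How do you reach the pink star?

turn left 10°, forward 5.6 m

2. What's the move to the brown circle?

turn left 23°, forward 5.7 m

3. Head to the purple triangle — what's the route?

turn left 56°, forward 7.8 m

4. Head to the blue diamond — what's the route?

turn left 42°, forward 3.7 m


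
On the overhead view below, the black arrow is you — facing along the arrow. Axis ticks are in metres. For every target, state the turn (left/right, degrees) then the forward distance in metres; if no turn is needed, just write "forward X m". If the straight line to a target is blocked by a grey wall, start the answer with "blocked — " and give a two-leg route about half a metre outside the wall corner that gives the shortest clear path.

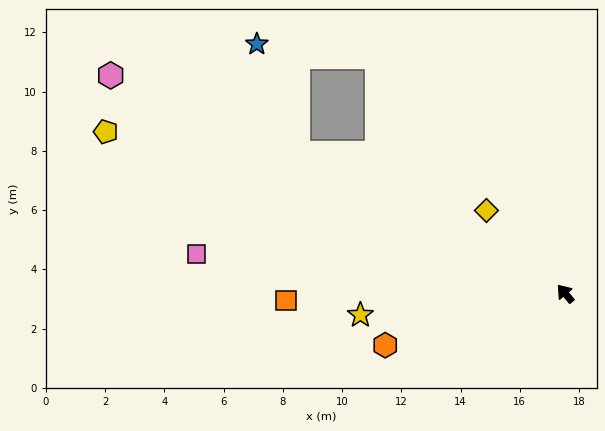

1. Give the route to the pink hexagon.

turn left 24°, forward 17.0 m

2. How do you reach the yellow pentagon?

turn left 31°, forward 16.4 m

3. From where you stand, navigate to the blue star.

blocked — turn left 22°, forward 10.2 m, then turn right 42°, forward 3.9 m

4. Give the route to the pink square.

turn left 44°, forward 12.5 m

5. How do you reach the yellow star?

turn left 56°, forward 7.0 m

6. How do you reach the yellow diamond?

turn left 3°, forward 3.9 m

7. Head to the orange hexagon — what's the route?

turn left 66°, forward 6.3 m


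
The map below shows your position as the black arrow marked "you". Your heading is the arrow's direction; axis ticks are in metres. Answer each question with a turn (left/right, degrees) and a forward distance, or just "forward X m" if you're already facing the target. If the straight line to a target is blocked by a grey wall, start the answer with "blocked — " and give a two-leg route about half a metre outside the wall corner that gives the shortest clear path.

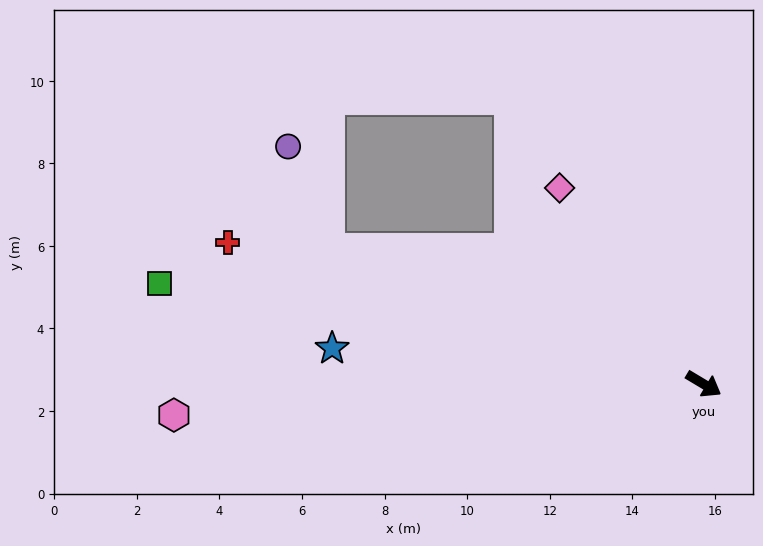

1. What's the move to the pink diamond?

turn left 157°, forward 5.9 m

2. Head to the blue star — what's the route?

turn right 155°, forward 9.0 m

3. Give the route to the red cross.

turn right 166°, forward 12.0 m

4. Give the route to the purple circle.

blocked — turn right 169°, forward 9.7 m, then turn right 49°, forward 2.7 m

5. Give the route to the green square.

turn right 160°, forward 13.4 m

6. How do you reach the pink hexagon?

turn right 146°, forward 12.9 m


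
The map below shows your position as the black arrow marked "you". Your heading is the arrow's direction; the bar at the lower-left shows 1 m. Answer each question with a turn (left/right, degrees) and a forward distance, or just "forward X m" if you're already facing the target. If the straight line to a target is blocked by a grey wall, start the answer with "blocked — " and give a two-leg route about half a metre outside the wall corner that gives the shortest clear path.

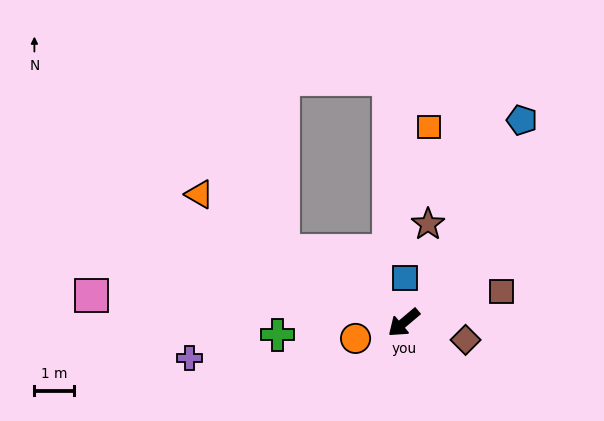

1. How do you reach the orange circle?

turn right 22°, forward 1.3 m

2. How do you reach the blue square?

turn right 132°, forward 1.1 m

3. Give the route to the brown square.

turn left 158°, forward 2.6 m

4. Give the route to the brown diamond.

turn left 124°, forward 1.6 m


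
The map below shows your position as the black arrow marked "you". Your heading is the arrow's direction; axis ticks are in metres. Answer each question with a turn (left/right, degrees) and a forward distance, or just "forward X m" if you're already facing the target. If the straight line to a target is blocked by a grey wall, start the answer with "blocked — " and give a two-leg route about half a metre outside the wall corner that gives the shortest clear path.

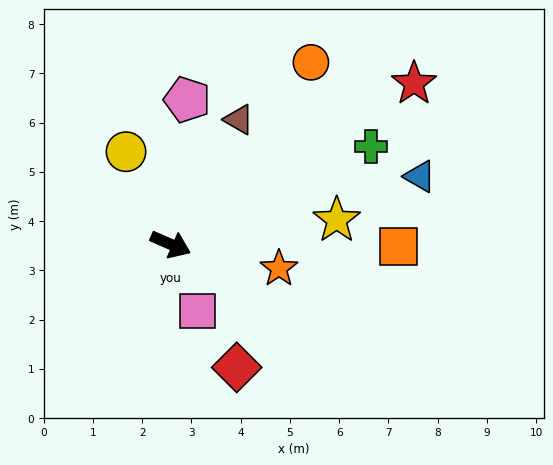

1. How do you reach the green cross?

turn left 50°, forward 4.5 m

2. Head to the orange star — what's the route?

turn left 11°, forward 2.3 m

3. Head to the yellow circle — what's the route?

turn left 139°, forward 2.1 m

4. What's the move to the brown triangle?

turn left 85°, forward 2.9 m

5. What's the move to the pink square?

turn right 45°, forward 1.5 m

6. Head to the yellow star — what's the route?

turn left 32°, forward 3.4 m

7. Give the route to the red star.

turn left 57°, forward 5.9 m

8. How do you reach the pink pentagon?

turn left 107°, forward 3.0 m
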